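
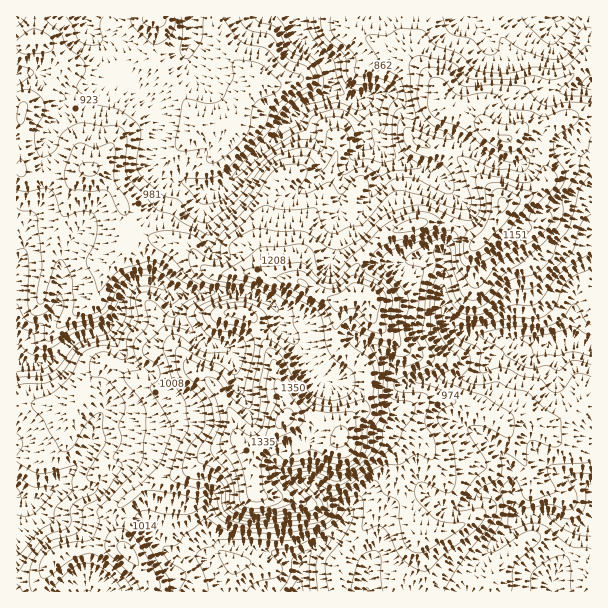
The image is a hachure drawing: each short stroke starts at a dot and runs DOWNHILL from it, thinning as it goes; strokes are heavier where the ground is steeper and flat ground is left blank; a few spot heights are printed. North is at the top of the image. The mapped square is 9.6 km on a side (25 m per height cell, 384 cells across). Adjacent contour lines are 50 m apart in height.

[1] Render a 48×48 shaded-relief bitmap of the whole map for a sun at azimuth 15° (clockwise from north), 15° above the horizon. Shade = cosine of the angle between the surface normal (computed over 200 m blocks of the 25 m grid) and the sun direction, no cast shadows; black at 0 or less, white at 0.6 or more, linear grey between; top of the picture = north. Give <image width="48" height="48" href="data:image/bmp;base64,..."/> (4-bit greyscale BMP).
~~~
<image width="48" height="48" href="data:image/bmp;base64,Qk32BAAAAAAAAHYAAAAoAAAAMAAAADAAAAABAAQAAAAAAIAEAAATCwAAEwsAABAAAAAAAAAAAAAAABEREQAiIiIAMzMzAERERABVVVUAZmZmAHd3dwCIiIgAmZmZAKqqqgC7u7sAzMzMAN3d3QDu7u4A////AEUzVVMAOad4dERERERWZVZUVlZnd3ZVZmVCNDEAWrmJZERFZURWZVZEVVZ4d2VFZ4h1IhACnLmHVnd4Y1d2VVUyRVV5hlRFaIqqhTJJy3ZlVnZTICeHVEMiMzRXl1VXmnnNyXecuFVFQgAAAABnVENFVEM1ipiavImql2eahUQzEAAAAAAXZERomYZEary4eZmHZ3dmVEMyAAAAAAA1VUVomZqXd1ZCNod4iamFQzIgAAAAJZlANUVodViqhAATZzNHeImYZCEAABR6zcYABERmRFVnYyRYlhIjVlaJhlIAACWLhQAAADRVNXZEQ1eHUjQzR3ZniHVCACV2AAAAACRERndnY2dTIWZURodmZ3d1ITZRAAAAESREaIiIU2UzRVVVVWZmZneIZGlwFERFd1VWiZmGNGRGd0VVVUVmZlZ3dpuCE1aJhmZXmYdTRlV3ZlVVVUZmZURVRrp2Z5vMhWdnh2VGiHiIZmZ2ZVVVQ0VCGNhWrO/tqaupdmeJmZmpd5qodlQzNFQQPMZFvuy6qazMurzLqqqpiN7bh1Q1Z1EDrZZXzah2aIhomavLq8upicy6l1V4ZDJc7IZp24ZDWoMRNGebvMy6rFQ2mZq2Mzbf2nZs2WUkm2AkaJqZu6u7zSEBe+6lZ2rrZTN+yGRIlQF6vN2pmYeIqBExBIqImK2jAAGMlmRGIAeqrKdERCETQRA0AAF3Z8tREASadUMhAGmHmjAAAAASMSEmQQBEScqJqr3HMgAhFHh3lwAAERJERERVVVQ1nbiJvNtQAAWXabuYdAABIiNVRUZlVWUUmUEAAhAAAo7rz/2oUxEzISNERUZlRVUQEAAARCJXm+7M3+uYUxAzIiMyNEVlVWYxAAJJyYmrvMqbuYZndCACIjRDIzVVZ3ZVQ0WMt4maq7qquDESMhIREiNERUVVVmVmZnnNqaqqu7uquVIAAAaEIjM1Z1VlVmVmeaztq7qqqqmZmph1RGqmNFVVZkVVREVnirvLq7qZmpiIeqzd3MuGRFZ3ZTNEQzVoqruqq7qYiqiIearO7bdFiHVWZiNEMiWKu6qHeaqXd5qZibq8ynQ57sdEVkVVQ0aKuXZTJIqph4uau7zLpkN9/rmHVYiHZ4eJh1REM0nMzKqa3cuVMje7h3iqdZiHeamHdmVFZDSu7tqIzJYQJYlyAkeZdneHiqqYdmZVZkNb7seJqHMWmHUQNVd1VmZ4mqqph2ZmZmVGvJi8qHSLcyImqod0RWZoiaq5h2Z4d3dkWa3eyne2EjV6u7qpiJiHiZmYdmaIh3ZTFJ3+qXhyNXmqmrvN3MuGeId3ZmeId3ZEICm2EjQ0aKzMu6qrzal2Znd2ZWeHd2Z4hVhgAAE1i83v7supeEVWZ3dmZniHdniazNoxMiJHvdzd3MzLhCI2mph3ZniHZ5q73+UBRFZ5zcupiazLp1Rpq5d2VVeHaKu83XAARXeJq7qXeKqpmZm7qnZlMkeGebvNySAUaIiJmaqGeZmZiavLqXZkEUeGiqzdthJGiZiZiZp2iZiamg=="/>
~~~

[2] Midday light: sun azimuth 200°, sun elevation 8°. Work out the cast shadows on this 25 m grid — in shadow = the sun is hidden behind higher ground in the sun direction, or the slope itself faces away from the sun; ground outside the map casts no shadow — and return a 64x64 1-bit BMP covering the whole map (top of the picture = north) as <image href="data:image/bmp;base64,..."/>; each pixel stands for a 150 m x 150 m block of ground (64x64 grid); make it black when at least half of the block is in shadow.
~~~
<image width="64" height="64" href="data:image/bmp;base64,Qk0+AgAAAAAAAD4AAAAoAAAAQAAAAEAAAAABAAEAAAAAAAACAAATCwAAEwsAAAIAAAAAAAAA////AAAAAAAAAAAAAAAAAAABgAAAAAAAAAP4AAAAAAAAA/gMAAAAADgHwHAgAAAAPw+AAAAAAgcfH4AAAAAB/x8fAAAAA4H/Dg4AAAAD4fnGgAAAIAP8IIfgAAPgAD4AA/AAD+AAHgYAAAAPwAAADgAAAB8AAAAAAAAACAAAAAAAAAAAAAAIAAAAAAADAAAAAAAIYAcDgAAAAADgDwOAAAAAAOD8AwAAAAAA4//AADAAAAHj//w28PAAAcP////w+AADx/7///D8Dg/H/ef/+/wYH8fxwD//f/A/z+fH//8H8D+Pzx///wHyfx/EP///APj4D8B/4AAAMPAfgH+AAAAQ//8AZ4AAAAP/+AD3AAAAB//wf/MAAAAHgID/8AAAAAAAH//wAAAAAAf///wAAAAAD///+gAAAAAOH//wAAAAAD///8AAAAAA////wDAAAAH/////8AAAAf/////wEAAD/+f//+AAAA//4///x4AAD//g///PwAAPg/z//5/YAA8A////v9gBxgB///9/3AHAAD//4eDMAeAAH+/PgEAA+AAP394HAAH4AAf/nA/gAPgAA/+4D/8geAAB/6BP/+AAAAH/gP//4AAAAHkB//9gAAAP8AP//wAAAB/wB///AwAAf/AH//8HgAD/wAf//x+AAP/AB//+/4AB/4AD////AGH/gQH//w=="/>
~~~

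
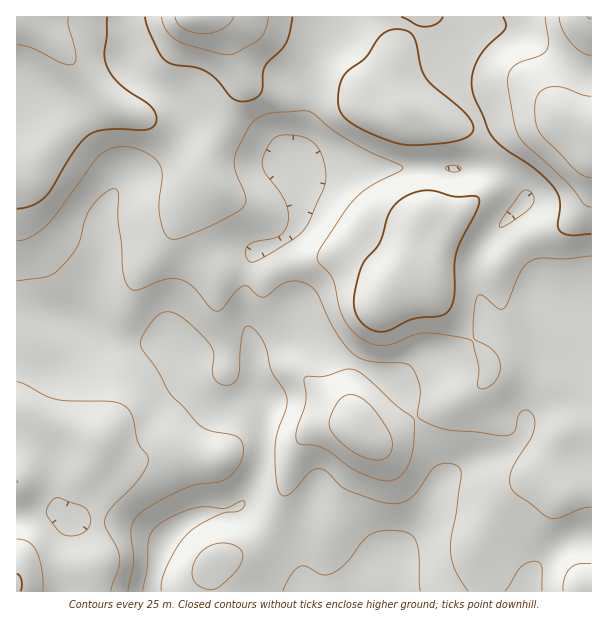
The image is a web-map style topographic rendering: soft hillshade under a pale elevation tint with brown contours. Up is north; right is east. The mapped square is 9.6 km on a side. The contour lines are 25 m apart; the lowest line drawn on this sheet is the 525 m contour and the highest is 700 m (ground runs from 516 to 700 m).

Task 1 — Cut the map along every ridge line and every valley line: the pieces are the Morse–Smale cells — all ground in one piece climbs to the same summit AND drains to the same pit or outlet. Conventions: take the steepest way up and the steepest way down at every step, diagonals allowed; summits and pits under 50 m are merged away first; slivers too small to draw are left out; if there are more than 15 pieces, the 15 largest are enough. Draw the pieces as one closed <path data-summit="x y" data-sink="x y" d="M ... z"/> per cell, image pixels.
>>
<path data-summit="591 17" data-sink="164 542" d="M591 16l-253 1-4 18-15 21-13 25 0 36-5 23-7 19 7 32 0 22-5 14-12 13-15 7-12 5-29 1-16 7-22 22-10 17-8 18 0 24 14 15 8 27 16 20 13 7-4 0-9 13-11 33 0 21 5 23 0 12-25 14-15 14-4 9-8 30 0 13 440-1z"/><path data-summit="197 17" data-sink="164 542" d="M338 16l-211 1 3 40 3 9 13 13 27 15 9 10 6 12 0 12-8 16-12 13-18 12-27 12-19 28-2 9 0 34-10 33-4 35 3 7 14 13 15 4 23 0 12-2 13 0 6 2-4-8 0-13 5-15 15-26 16-17 22-12 29-1 19-8 14-9 6-8 5-14 0-22-7-32 7-19 5-23 0-36 4-10 27-42z"/><path data-summit="17 584" data-sink="164 542" d="M35 312l-19 0 0 279 134 1 10-43 4-9 15-14 25-14 0-12-5-23 0-21 11-33 6-9 7-4-13-7-11-13-9-18-4-16-12-12-6-2-13 0-12 2-30-1-8-3-22-18z"/><path data-summit="17 17" data-sink="164 542" d="M126 16l-110 1 1 295 30 1 43 11-2-9 3-21 11-42 0-34 7-18 14-19 27-12 18-12 12-13 8-16 0-12-6-12-9-10-27-15-13-13-3-9 0-19z"/>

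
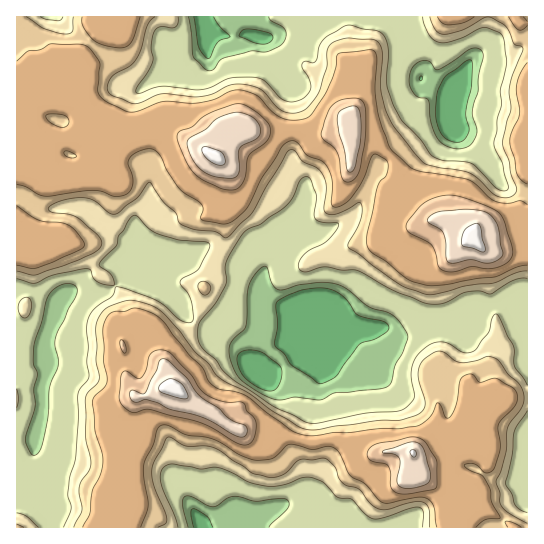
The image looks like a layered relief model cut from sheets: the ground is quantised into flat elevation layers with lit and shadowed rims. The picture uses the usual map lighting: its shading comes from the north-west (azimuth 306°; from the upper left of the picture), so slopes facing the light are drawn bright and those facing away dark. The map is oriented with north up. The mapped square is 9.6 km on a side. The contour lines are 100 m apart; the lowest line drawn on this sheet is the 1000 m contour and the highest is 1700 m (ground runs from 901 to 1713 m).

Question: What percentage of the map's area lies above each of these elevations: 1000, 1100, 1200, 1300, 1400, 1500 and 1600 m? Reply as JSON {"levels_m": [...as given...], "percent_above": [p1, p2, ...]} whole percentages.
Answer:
{"levels_m": [1000, 1100, 1200, 1300, 1400, 1500, 1600], "percent_above": [96, 88, 63, 48, 35, 8, 4]}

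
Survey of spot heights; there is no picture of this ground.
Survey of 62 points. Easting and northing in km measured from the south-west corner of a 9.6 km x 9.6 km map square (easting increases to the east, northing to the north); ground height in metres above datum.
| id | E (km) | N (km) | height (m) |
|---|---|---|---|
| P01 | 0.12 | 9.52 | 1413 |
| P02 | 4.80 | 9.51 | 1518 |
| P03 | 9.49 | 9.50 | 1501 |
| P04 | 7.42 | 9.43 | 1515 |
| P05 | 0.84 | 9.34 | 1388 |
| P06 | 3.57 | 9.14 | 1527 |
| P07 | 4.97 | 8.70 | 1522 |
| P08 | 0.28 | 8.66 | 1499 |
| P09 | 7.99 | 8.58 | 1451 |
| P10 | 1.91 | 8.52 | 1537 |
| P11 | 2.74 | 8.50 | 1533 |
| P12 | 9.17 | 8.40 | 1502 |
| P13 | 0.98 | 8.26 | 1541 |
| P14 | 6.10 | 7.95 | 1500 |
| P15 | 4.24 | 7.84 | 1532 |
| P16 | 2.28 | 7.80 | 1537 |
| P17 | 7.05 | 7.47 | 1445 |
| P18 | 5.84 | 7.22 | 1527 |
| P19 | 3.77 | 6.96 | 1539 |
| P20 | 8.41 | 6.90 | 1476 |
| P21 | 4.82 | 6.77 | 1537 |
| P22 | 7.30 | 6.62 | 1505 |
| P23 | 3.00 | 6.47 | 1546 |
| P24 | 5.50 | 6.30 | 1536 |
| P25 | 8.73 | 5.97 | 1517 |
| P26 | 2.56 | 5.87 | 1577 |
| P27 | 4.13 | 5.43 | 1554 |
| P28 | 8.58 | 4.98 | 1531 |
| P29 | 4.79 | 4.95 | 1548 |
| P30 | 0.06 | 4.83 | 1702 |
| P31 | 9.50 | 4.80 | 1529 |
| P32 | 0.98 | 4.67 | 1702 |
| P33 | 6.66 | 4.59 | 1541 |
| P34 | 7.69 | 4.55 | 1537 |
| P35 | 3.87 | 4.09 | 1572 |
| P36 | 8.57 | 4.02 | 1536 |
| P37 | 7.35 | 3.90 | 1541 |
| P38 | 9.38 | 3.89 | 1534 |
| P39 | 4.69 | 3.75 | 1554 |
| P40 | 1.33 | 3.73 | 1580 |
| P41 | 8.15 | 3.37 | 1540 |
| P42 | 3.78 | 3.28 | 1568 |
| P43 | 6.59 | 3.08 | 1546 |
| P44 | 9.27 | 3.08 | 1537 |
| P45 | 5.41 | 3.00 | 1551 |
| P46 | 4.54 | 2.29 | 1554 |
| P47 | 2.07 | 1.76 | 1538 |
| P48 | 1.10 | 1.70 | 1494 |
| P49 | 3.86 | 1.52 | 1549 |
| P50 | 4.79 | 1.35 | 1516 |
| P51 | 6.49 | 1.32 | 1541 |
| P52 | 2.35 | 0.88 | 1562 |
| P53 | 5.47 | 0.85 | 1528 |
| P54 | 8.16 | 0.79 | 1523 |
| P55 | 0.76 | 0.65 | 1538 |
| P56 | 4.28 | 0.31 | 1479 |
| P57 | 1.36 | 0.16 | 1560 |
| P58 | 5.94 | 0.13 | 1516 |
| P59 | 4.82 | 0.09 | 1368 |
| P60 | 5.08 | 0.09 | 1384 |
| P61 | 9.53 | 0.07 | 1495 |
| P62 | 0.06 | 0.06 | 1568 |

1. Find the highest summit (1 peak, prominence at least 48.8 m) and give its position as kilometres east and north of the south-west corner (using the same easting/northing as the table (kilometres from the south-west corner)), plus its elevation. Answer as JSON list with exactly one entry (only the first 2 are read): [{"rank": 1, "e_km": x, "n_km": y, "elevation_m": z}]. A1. [{"rank": 1, "e_km": 0.81, "n_km": 4.89, "elevation_m": 1709}]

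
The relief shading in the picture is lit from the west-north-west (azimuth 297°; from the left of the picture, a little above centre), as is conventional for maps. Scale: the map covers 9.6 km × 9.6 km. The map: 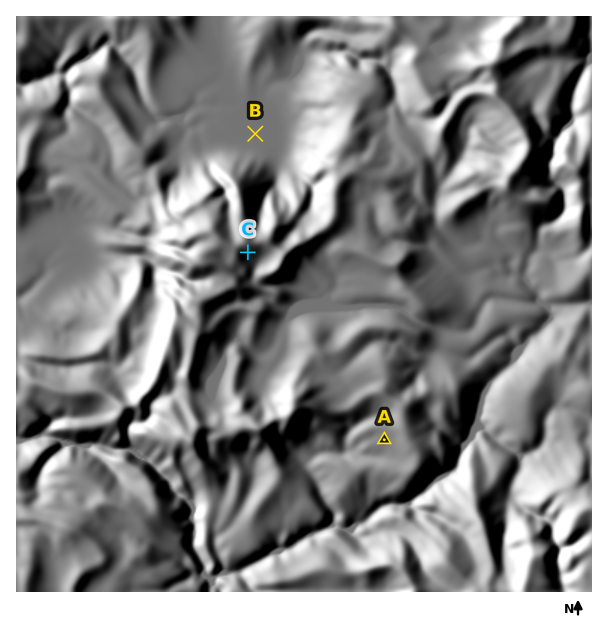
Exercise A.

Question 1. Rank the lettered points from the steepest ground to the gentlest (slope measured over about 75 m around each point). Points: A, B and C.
C A B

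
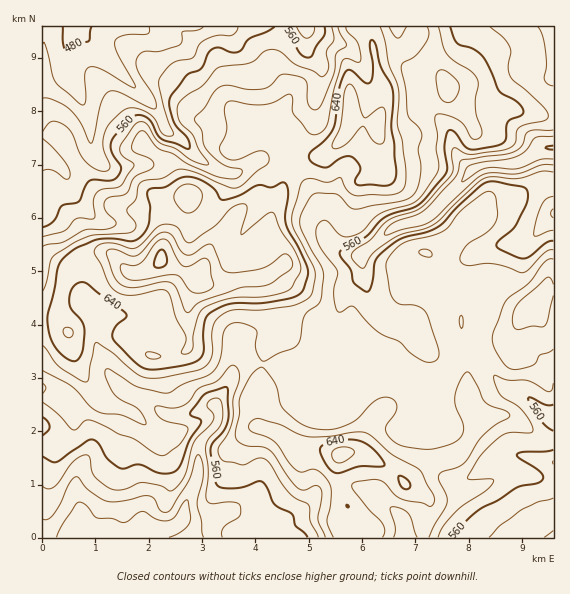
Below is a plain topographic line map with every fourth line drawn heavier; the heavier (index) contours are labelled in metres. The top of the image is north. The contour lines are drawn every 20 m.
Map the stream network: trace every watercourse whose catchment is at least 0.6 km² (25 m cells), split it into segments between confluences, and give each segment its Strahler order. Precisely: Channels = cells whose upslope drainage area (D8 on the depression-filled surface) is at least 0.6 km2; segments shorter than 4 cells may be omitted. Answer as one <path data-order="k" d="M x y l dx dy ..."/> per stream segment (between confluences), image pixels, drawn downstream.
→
<path data-order="1" d="M127 537l8 0"/><path data-order="1" d="M491 537l38 0"/><path data-order="3" d="M143 531l-7 6-1 0"/><path data-order="3" d="M181 521l-8 7-4 0-1 1-24 0-1 2"/><path data-order="1" d="M293 516l-2 1-43 0-1-1-11-1-1-2-14 0"/><path data-order="1" d="M140 513l1 8 2 2 0 8"/><path data-order="2" d="M221 513l-6 3-6 4-26 0-2 1"/><path data-order="1" d="M381 501l8 6 14 13 0 3 1 1 0 13 1 0"/><path data-order="1" d="M259 488l0 1-15 15-5 3-3 0-4 2-7 2-4 2"/><path data-order="1" d="M473 475l6-6 1 0 8-6 13-7 6 0 1-1 12 0 1 1 10 1 6 3 6 0 1 1 9 0 0 2"/><path data-order="1" d="M89 452l0 1-6 8-6 14 0 26 2 2 0 17-4 7 0 10-2 0"/><path data-order="1" d="M419 421l4-4 1 0 1-2"/><path data-order="1" d="M428 417l0-1-3-1"/><path data-order="2" d="M425 415l0-18-1-1 0-13 1-2 0-37"/><path data-order="3" d="M217 412l2 3 0 5-3 5-15 15-2 7 0 25-2 1 0 4-1 2-1 6-8 15 0 3-2 1 0 5-1 2 0 5-3 5"/><path data-order="1" d="M327 401l0-68 2-6 4-4 6-10 1-10 1-2 0-4 2-2 20-20 0-7"/><path data-order="2" d="M233 368l0 5-2 7-14 20 0 12"/><path data-order="1" d="M553 363l0 53"/><path data-order="2" d="M425 344l-1-3-16-16-12-1-5-3"/><path data-order="1" d="M233 340l0 28"/><path data-order="1" d="M253 332l-12 5-6 7 0 23-2 1"/><path data-order="2" d="M391 321l-7-4-11-10-5-12-1-10-2-1 0-5-1-2 0-8-1-1"/><path data-order="1" d="M403 321l-12 0"/><path data-order="1" d="M480 320l0 23 1 1 2 8 2 4 0 3 8 16 15 14 11 3 5 3 4 2 17 18 3 1 5 0"/><path data-order="2" d="M96 319l0 25 7 12 0 3 5 13 17 19 7 4 3 0 13 6 11 10 8 4 24 0 16-8 5 0 5 5"/><path data-order="1" d="M147 313l-3 0-1 2-44 0-3 4"/><path data-order="2" d="M363 268l0-13 1-2"/><path data-order="3" d="M364 253l23-21 8-5 2 0 4-3 4 0 2-1 10-2 12-6 36-36 3-4 4-2 11-8"/><path data-order="1" d="M483 249l14-2 2-2 22 0 6-2 14-15"/><path data-order="1" d="M527 244l14-15 0-1"/><path data-order="1" d="M236 243l3-3 1-4 3-3 1-4 3-2 1-4 3-3 1-4 3-3 1-4 3-2 8-15 0-23-7-6-7 0"/><path data-order="2" d="M327 237l0 2 13 13 3 1 21 0"/><path data-order="2" d="M541 228l12-12 0-3"/><path data-order="1" d="M196 227l8-7 1 0 8-8 3-5 12-15 0-17-3-3"/><path data-order="1" d="M120 225l-1-1-12 0-10-4-25-25-3-7 0-5-1-2 0-2-5-10-10-9-5-3-5 0 0-1"/><path data-order="1" d="M43 217l0-8"/><path data-order="1" d="M323 217l0 11 4 9"/><path data-order="1" d="M341 176l-2 5-2 14-10 17 0 25"/><path data-order="2" d="M225 172l-9-3-3-2-4-2-12-8-18-20-8-4-7-6-5-14-11-12 0-1-71-71-1-2-4 0"/><path data-order="1" d="M121 167l-14 0-11-11"/><path data-order="3" d="M483 165l4 0 1-1 25 0 2-1 4 0 8-4 12-10 2 0 2-1 10 0 0-1"/><path data-order="2" d="M253 163l-13 9-3 0-1 1-8 0-3-1"/><path data-order="2" d="M96 156l-4-7 0-5-1-1 0-16-2-2-1-10-3-4-2-10-7-13-3-3-6-14 0-26 1-1 1-7 4-5 0-4-1-1"/><path data-order="1" d="M316 97l0-4 3-5 0-4 2-7 0-10-13-14 0-21-3-5"/><path data-order="1" d="M420 84l7 17 5 8 13 14 3 4 3 6 2 15 6 9 10 11 3-1 4 0 1-2 6 0"/><path data-order="1" d="M535 75l17 0 1-2 0-46"/><path data-order="1" d="M360 63l-7-8 0-2-8-8-9-2-15-10-6 0-8-6-2 0"/><path data-order="1" d="M235 44l-2-1 0-4-2-7-7-5-32 0"/><path data-order="1" d="M172 40l-11 0-1-1-3 0-13-12-11 0"/><path data-order="1" d="M467 27l86 0"/>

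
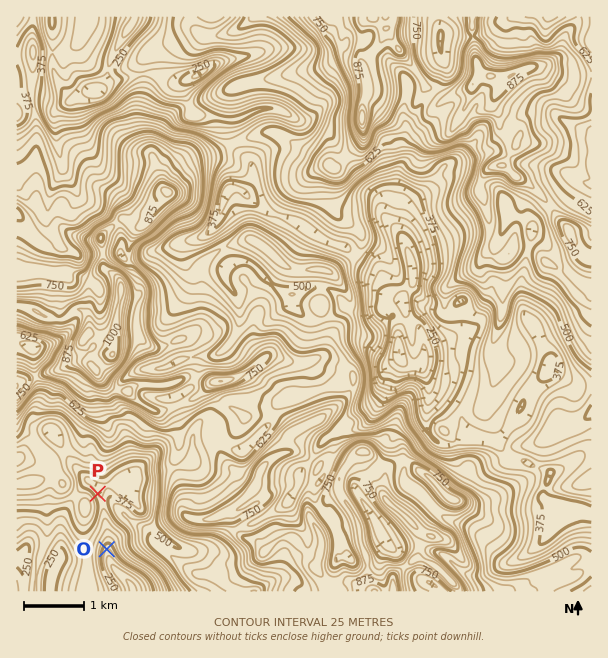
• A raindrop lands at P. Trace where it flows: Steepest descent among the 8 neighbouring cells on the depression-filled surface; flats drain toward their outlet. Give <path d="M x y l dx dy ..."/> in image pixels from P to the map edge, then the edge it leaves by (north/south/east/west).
<path d="M98 494l1 4 3 3 0 5 2 1 0 11 1 1 0 6 2 2 0 25 1 2 0 4 6 11 17 15 1 6 2 1"/>
exit: south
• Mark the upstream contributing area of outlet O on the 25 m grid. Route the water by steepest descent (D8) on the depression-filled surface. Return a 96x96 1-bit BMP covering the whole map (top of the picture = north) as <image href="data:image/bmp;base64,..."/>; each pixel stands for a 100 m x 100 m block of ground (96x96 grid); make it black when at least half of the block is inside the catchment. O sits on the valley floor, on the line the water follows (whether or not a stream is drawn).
<image width="96" height="96" href="data:image/bmp;base64,Qk2+BAAAAAAAAD4AAAAoAAAAYAAAAGAAAAABAAEAAAAAAIAEAAATCwAAEwsAAAIAAAAAAAAA////AAAAAAAAAAAAAAAAAAAAAAAAAAAAAAAAAAAAAAAAAAAAAAAAAAAAAAAAAAAH/AAAAAAAAAAAAAAP/gAAAAAAAAAAAAA//wAAAAAAAAAAAAB//4AAAAAAAAAAAAD//4AAAAAAAAAAAgH//wAAAAAAAAAABgP/+AAAAAAAAAAADgf/+AAAAAAAAAAAHw//8AAAAAAAAAAAH7//8AAAAAAAAAAAH///4AAAAAAAAAAAH///8AAAAAAAAAAAH////AAAAAAAAAAAf////gAAAAAAAAAA/////wAAAAAAAAAB/////wAAAAAAAAAD/////wAAAAAAAAAD/////4AAAAAAAAAD/////8AAAAAAAAAH/////+AAAAAAAAAP//////gAAAAAAAAf//////gAAAAAAAAf//////gAAAAAAAA///////wAAAAAAAD///////gAAAAAAAD///////AAAAAAAAD//////OAAAAAAAAD/////8AAAAAAAAAD/////wAAAAAAAAAD/////gAAAAAAAAAD/////gAAAAAAAAAD//g//gAAAAAAAAAA//AAMAAAAAAAAAAAH/AAAAAAAAAAAAAAA+AAAAAAAAAAAAAAAAAAAAAAAAAAAAAAAAAAAAAAAAAAAAAAAAAAAAAAAAAAAAAAAAAAAAAAAAAAAAAAAAAAAAAAAAAAAAAAAAAAAAAAAAAAAAAAAAAAAAAAAAAAAAAAAAAAAAAAAAAAAAAAAAAAAAAAAAAAAAAAAAAAAAAAAAAAAAAAAAAAAAAAAAAAAAAAAAAAAAAAAAAAAAAAAAAAAAAAAAAAAAAAAAAAAAAAAAAAAAAAAAAAAAAAAAAAAAAAAAAAAAAAAAAAAAAAAAAAAAAAAAAAAAAAAAAAAAAAAAAAAAAAAAAAAAAAAAAAAAAAAAAAAAAAAAAAAAAAAAAAAAAAAAAAAAAAAAAAAAAAAAAAAAAAAAAAAAAAAAAAAAAAAAAAAAAAAAAAAAAAAAAAAAAAAAAAAAAAAAAAAAAAAAAAAAAAAAAAAAAAAAAAAAAAAAAAAAAAAAAAAAAAAAAAAAAAAAAAAAAAAAAAAAAAAAAAAAAAAAAAAAAAAAAAAAAAAAAAAAAAAAAAAAAAAAAAAAAAAAAAAAAAAAAAAAAAAAAAAAAAAAAAAAAAAAAAAAAAAAAAAAAAAAAAAAAAAAAAAAAAAAAAAAAAAAAAAAAAAAAAAAAAAAAAAAAAAAAAAAAAAAAAAAAAAAAAAAAAAAAAAAAAAAAAAAAAAAAAAAAAAAAAAAAAAAAAAAAAAAAAAAAAAAAAAAAAAAAAAAAAAAAAAAAAAAAAAAAAAAAAAAAAAAAAAAAAAAAAAAAAAAAAAAAAAAAAAAAAAAAAAAAAAAAAAAAAAAAAAAAAAAAAAAAAAAAAAAAAAAAAAAAAAAAAAAAAAAAAAAAAAAAAAAAAAAAAAAAAAAAAAAAAAAAAAAAAAAAAAAAAAAAAAAAAAAAAAAAAAAAAAAAAAAAAAAAAAAAAAAAAAAAAAAAAAAAAAAAAAAAAAAAA="/>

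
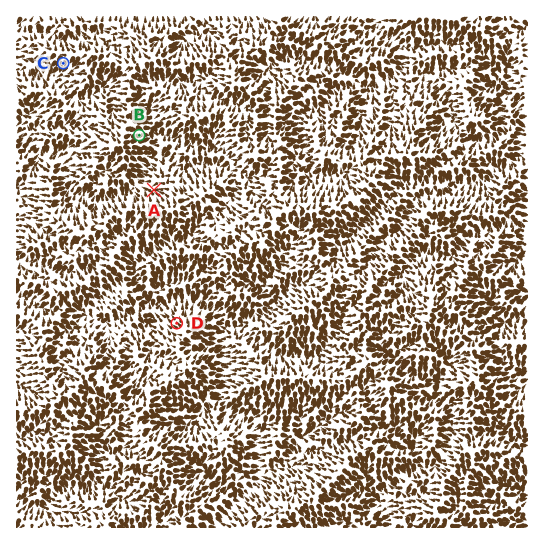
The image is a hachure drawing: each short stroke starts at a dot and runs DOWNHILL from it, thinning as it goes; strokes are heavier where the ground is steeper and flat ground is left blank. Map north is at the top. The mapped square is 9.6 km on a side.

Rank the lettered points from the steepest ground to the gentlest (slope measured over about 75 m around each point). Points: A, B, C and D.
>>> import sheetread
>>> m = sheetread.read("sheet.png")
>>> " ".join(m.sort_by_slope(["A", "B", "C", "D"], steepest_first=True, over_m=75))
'B A C D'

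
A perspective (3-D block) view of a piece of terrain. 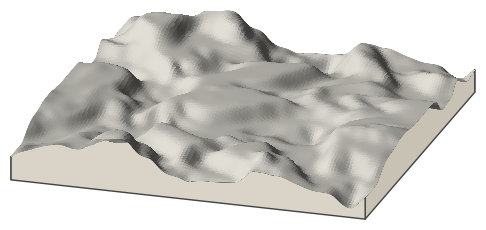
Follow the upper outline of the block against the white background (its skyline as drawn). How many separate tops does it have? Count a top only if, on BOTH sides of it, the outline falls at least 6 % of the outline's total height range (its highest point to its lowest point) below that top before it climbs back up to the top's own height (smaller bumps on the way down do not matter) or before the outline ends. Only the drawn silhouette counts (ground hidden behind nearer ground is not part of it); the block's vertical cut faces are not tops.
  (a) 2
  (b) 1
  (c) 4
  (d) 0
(a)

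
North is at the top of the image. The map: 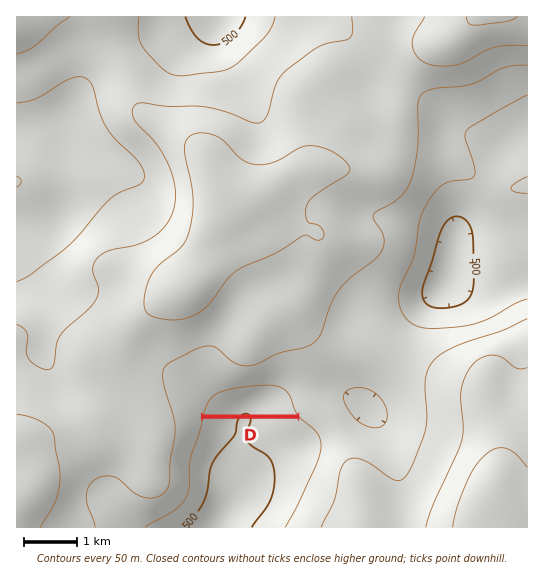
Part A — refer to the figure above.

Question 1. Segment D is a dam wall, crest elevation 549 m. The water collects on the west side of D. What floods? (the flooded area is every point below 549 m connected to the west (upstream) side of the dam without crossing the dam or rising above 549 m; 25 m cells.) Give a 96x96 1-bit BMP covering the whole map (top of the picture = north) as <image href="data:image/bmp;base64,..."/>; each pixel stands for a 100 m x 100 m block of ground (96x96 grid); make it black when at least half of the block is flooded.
<image width="96" height="96" href="data:image/bmp;base64,Qk2+BAAAAAAAAD4AAAAoAAAAYAAAAGAAAAABAAEAAAAAAIAEAAATCwAAEwsAAAIAAAAAAAAA////AAAAAAAAAAAAAAAAAAAAAAAAAAAAAAAAAAAAAAAAAAAAAAAAAAAAAAAAAAAAAAAAAAAAAAAAAAAAAAAAAAAAAAAAAAAAAAAAAAAAAAAAAAAAAAAAAAAAAAAAAAAAAAAAAAAAAAAAAAAAAAAAAAAAAAAAAAAAAAAAAAAAAAAAAAAAAAAAAAAAAAAAAAAAAAAAAAAAAAAAAAAAAAAAAAAAAAAAAAAAAAAAAAAAAAAAAAAAAAAAAAAAAAAAAAAAAAAAAAAAAAAAAAAAAAAAAAAAAAAAAAAAAAAAAAAAAAAAAAAAAAAAAAAAAAAAAAAAAAAAAAAAAAAAAAAAAAAAAAAAAAAAAAAAH//wAAAAAAAAAAAAD//wAAAAAAAAAAAAD//wAAAAAAAAAAAAB//gAAAAAAAAAAAAAf/gAAAAAAAAAAAAAB+AAAAAAAAAAAAAAAAAAAAAAAAAAAAAAAAAAAAAAAAAAAAAAAAAAAAAAAAAAAAAAAAAAAAAAAAAAAAAAAAAAAAAAAAAAAAAAAAAAAAAAAAAAAAAAAAAAAAAAAAAAAAAAAAAAAAAAAAAAAAAAAAAAAAAAAAAAAAAAAAAAAAAAAAAAAAAAAAAAAAAAAAAAAAAAAAAAAAAAAAAAAAAAAAAAAAAAAAAAAAAAAAAAAAAAAAAAAAAAAAAAAAAAAAAAAAAAAAAAAAAAAAAAAAAAAAAAAAAAAAAAAAAAAAAAAAAAAAAAAAAAAAAAAAAAAAAAAAAAAAAAAAAAAAAAAAAAAAAAAAAAAAAAAAAAAAAAAAAAAAAAAAAAAAAAAAAAAAAAAAAAAAAAAAAAAAAAAAAAAAAAAAAAAAAAAAAAAAAAAAAAAAAAAAAAAAAAAAAAAAAAAAAAAAAAAAAAAAAAAAAAAAAAAAAAAAAAAAAAAAAAAAAAAAAAAAAAAAAAAAAAAAAAAAAAAAAAAAAAAAAAAAAAAAAAAAAAAAAAAAAAAAAAAAAAAAAAAAAAAAAAAAAAAAAAAAAAAAAAAAAAAAAAAAAAAAAAAAAAAAAAAAAAAAAAAAAAAAAAAAAAAAAAAAAAAAAAAAAAAAAAAAAAAAAAAAAAAAAAAAAAAAAAAAAAAAAAAAAAAAAAAAAAAAAAAAAAAAAAAAAAAAAAAAAAAAAAAAAAAAAAAAAAAAAAAAAAAAAAAAAAAAAAAAAAAAAAAAAAAAAAAAAAAAAAAAAAAAAAAAAAAAAAAAAAAAAAAAAAAAAAAAAAAAAAAAAAAAAAAAAAAAAAAAAAAAAAAAAAAAAAAAAAAAAAAAAAAAAAAAAAAAAAAAAAAAAAAAAAAAAAAAAAAAAAAAAAAAAAAAAAAAAAAAAAAAAAAAAAAAAAAAAAAAAAAAAAAAAAAAAAAAAAAAAAAAAAAAAAAAAAAAAAAAAAAAAAAAAAAAAAAAAAAAAAAAAAAAAAAAAAAAAAAAAAAAAAAAAAAAAAAAAAAAAAAAAAAAAAAAAAAAAAAAAAAAAAAAAAAAAAAAAAAAAAAAAAAAAAAAAAAAAAAAAAAAAAAAAAAAAAAAAAAAAAAA="/>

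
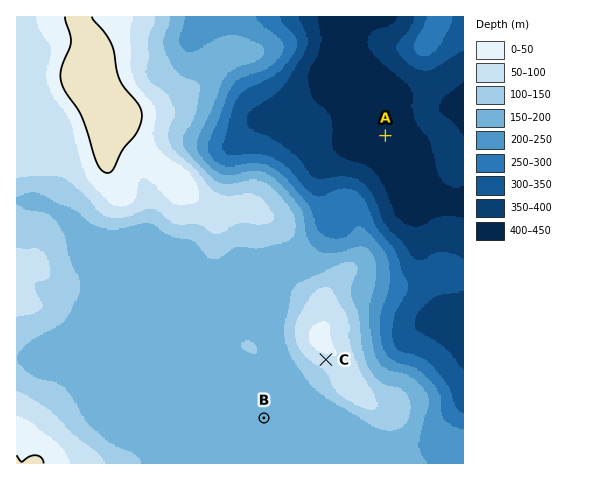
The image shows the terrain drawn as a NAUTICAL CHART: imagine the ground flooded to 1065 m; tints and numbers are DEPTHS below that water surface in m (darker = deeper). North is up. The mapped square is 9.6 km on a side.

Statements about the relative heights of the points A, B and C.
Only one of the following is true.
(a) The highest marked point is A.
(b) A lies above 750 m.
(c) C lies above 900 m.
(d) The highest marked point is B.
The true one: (c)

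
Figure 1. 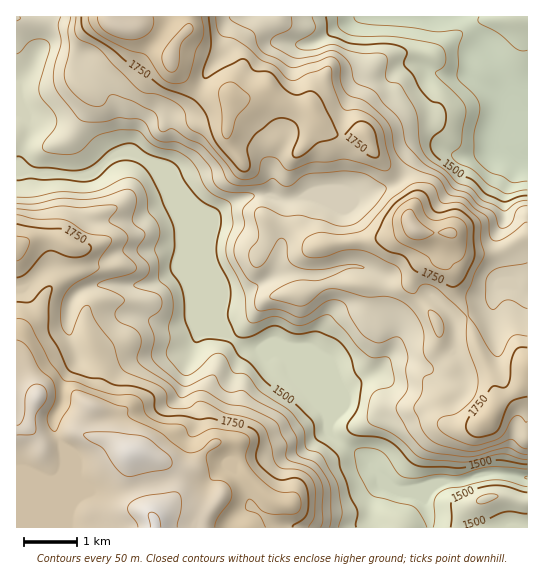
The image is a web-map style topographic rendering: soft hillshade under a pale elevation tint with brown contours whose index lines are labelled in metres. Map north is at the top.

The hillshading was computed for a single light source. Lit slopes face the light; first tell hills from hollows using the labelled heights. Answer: NW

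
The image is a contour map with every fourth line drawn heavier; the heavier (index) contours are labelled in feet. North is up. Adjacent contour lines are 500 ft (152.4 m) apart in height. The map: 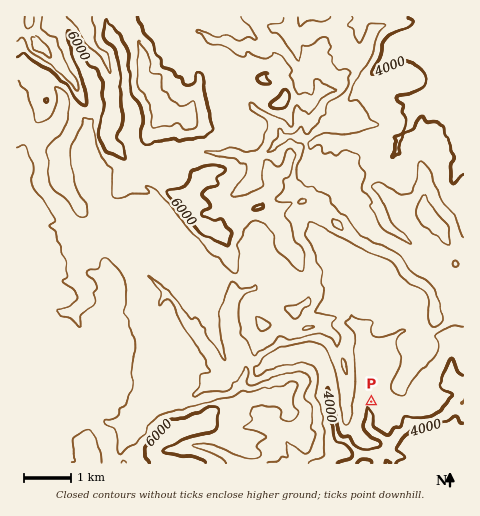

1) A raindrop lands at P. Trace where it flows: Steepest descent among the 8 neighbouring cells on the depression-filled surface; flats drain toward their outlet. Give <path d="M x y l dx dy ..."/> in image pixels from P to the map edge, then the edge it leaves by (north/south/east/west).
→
<path d="M371 402l-3 1 0 6 1 1 0 14-1 1 0 3 9 7 4 2 5 5 6-1 3-3 15-14 24-4 6-3 5-1 7-7 4-4 5-1 2-2"/>
exit: east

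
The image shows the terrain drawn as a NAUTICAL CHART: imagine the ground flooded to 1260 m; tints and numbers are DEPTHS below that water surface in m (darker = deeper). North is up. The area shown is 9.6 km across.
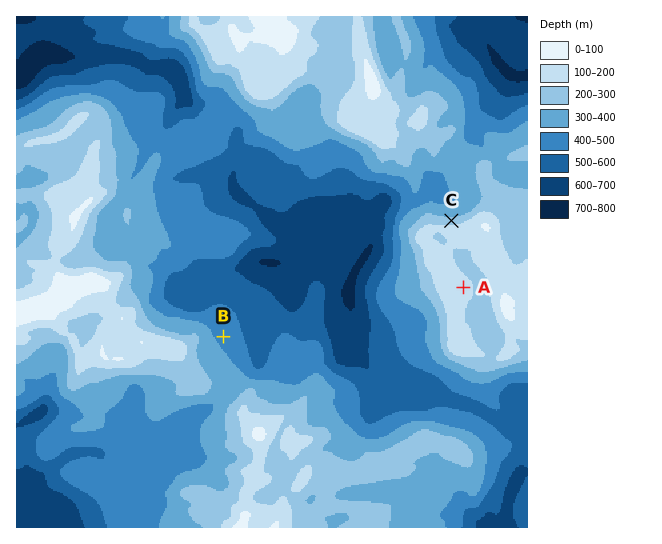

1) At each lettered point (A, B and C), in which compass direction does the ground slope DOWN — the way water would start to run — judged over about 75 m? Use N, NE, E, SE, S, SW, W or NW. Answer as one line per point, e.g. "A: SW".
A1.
A: NE
B: NE
C: N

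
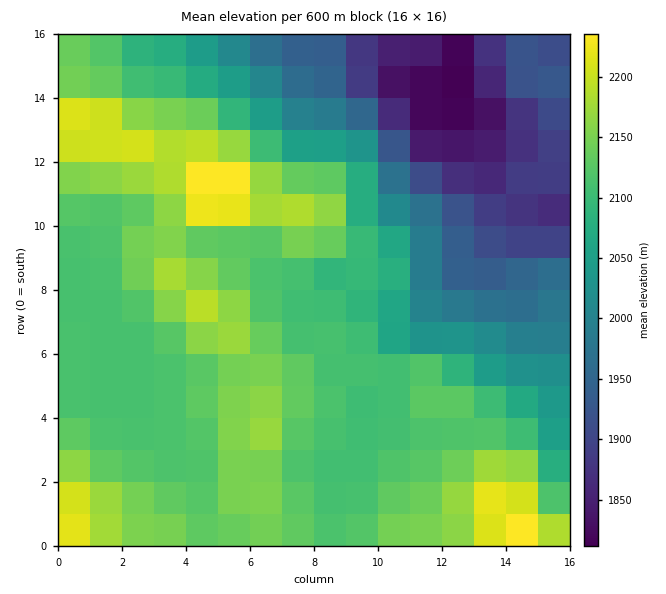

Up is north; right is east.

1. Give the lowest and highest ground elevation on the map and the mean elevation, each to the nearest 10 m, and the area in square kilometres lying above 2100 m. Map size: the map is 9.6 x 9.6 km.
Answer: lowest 1810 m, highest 2270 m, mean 2070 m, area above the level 57.2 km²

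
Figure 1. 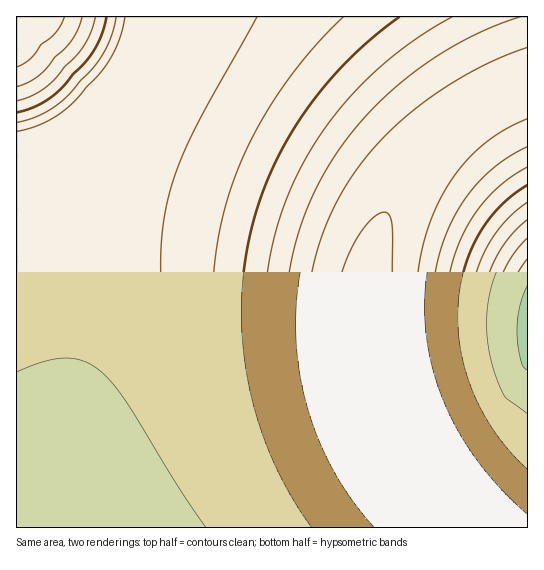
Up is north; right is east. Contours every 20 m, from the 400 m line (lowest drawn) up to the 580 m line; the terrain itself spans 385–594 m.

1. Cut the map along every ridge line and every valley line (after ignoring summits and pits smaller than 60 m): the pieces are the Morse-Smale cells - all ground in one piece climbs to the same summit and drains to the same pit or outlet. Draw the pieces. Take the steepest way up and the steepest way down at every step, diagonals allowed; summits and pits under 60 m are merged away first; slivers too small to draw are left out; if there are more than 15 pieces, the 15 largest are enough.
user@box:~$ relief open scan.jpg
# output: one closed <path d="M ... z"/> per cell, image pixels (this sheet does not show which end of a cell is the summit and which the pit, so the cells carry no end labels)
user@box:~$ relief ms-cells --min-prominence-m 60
<path d="M527 16l-391 1-3 16-10 26-16 23-18 19-14 14-18 13-18 8-23 6 1 386 438-1-3-10-29-34-20-29-23-48-11-39-4-28 2-60 6-32 12-33 18-32 18-25 42-40 32-20 33-14z"/><path d="M527 84l-32 13-32 20-42 40-18 25-18 32-12 33-6 32-2 60 4 28 11 39 23 48 20 29 29 34 3 11 73-1z"/><path d="M135 16l-119 1 1 124 14-2 26-11 18-13 14-14 18-19 16-23 10-26z"/>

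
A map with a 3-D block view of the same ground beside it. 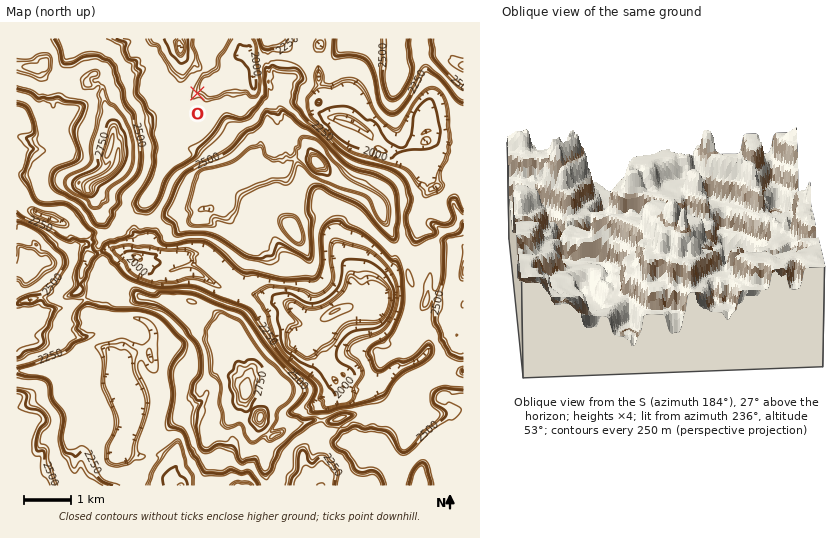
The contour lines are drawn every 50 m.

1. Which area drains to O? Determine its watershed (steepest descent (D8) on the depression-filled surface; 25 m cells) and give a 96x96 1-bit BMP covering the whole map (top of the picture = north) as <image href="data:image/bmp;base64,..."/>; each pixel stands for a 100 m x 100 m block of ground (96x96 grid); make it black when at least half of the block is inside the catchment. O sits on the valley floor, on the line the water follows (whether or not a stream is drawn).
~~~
<image width="96" height="96" href="data:image/bmp;base64,Qk2+BAAAAAAAAD4AAAAoAAAAYAAAAGAAAAABAAEAAAAAAIAEAAATCwAAEwsAAAIAAAAAAAAA////AAAAAAAAAAAAAAAAAAAAAAAAAAAAAAAAAAAAAAAAAAAAAAAAAAAAAAAAAAAAAAAAAAAAAAAAAAAAAAAAAAAAAAAAAAAAAAAAAAAAAAAAAAAAAAAAAAAAAAAAAAAAAAAAAAAAAAAAAAAAAAAAAAAAAAAAAAAAAAAAAAAAAAAAAAAAAAAAAAAAAAAAAAAAAAAAAAAAAAAAAAAAAAAAAAAAAAAAAAAAAAAAAAAAAAAAAAAAAAAAAAAAAAAAAAAAAAAAAAAAAAAAAAAAAAAAAAAAAAAAAAAAAAAAAAAAAAAAAAAAAAAAAAAAAAAAAAAAAAAAAAAAAAAAAAAAAAAAAAAAAAAAAAAAAAAAAAAAAAAAAAAAAAAAAAAAAAAAAAAAAAAAAAAAAAAAAAAAAAAAAAAAAAAAAAAAAAAAAAAAAAAAAAAAAAAAAAAAAAAAAAAAAAAAAAAAAAAAAAAAAAAAAAAAAAAAAAAAAAAAAAAAAAAAAAAAAAAAAAAAAAAAAAAAAAAAAAAAAAAAAAAAAAAAAAAAAAAAAAAAAAAAAAAAAAAAAAAAAAAAAAAAAAAAAAAAAAAAAAAAAAAAAAAAAAAAAAAAAAAAAAAAAAAAAAAAAAAAAAAAAAAAAAAAAAAAAAAAAAAAAAAAAAAAAAAAAAAAAAAAAAAAAAAAAAAAAAAAAAAAAAAAAAAAAAAAAAAAAAAAAAAAAAAAAAAAAAAAAAAAAAAAAAAAAAAAAAAAAAAAAAAAAAAAAAAAAAAAAAAAAAAAAAAAAAAAAAAAAAAAAAAAAAAAAAAAAAAAAAAAAAAAAAAAAAAAAAAAAAAAAAAAAAAAAAAAAAAAAAAAAAAAAAAAAAAAAAAAAAAAAAAAAAAAAAAAAAAAAAAAAAAAAAAAAAAAAAAAAAAAAAAAAAAAAAAAAAAAAAAAAA/+AAAAAAAAAAAAAD//gAAAAAAAAAAAAD//+AAAAAAAAAAAAH///AAAAAAAAAAAAH///gAAAAAAAAAAAP///gAAAAAAAAAAAf///wAAAAAAAAAAAf///8AAAAAAAAAAAP///+AAAAAAAAAAAB///+AAAAAAAAAAAA///4AAAAAAAAAAAAf//4AAAAAAAAAAAAP//4AAAAAAAAAAAAP//4AAAAAAAAAAAAP//wAAAAAAAAAAAAf/+AAAAAAAAAAAAA//4AAAAAAAAAAAAAf/4AAAAAAAAAAAAAf/8AAAAAAAAAAAAAf/8AAAAAAAAAAAAAP/+AAAAAAAAAAAAAH//AAAAAAAAAAAAAAH/AAAAAAAAAAAAAAD/gAAAAAAAAAAAAAB/gAAAAAAAAAAAAAAfgAAAAAAAAAAAAAAAgAAAAAAAAAAAAAAAAAAAAAAAAAAAAAAAAAAAAAAAAAAAAAAAAAAAAAAAAAAAAAAAAAAAAAAAAAAAAAAAAAAAAAAAAAAAAAAAAAAAAAAAAAAAAAAAAAAAAAAAAAAAAAAAAAAAAAAAAAAAAAAAAAAAAAAAAAAAAAAAAAAAAAAAAAAAAAAAAAAAAAAAAAAAAAAAAAAAAAAAAA="/>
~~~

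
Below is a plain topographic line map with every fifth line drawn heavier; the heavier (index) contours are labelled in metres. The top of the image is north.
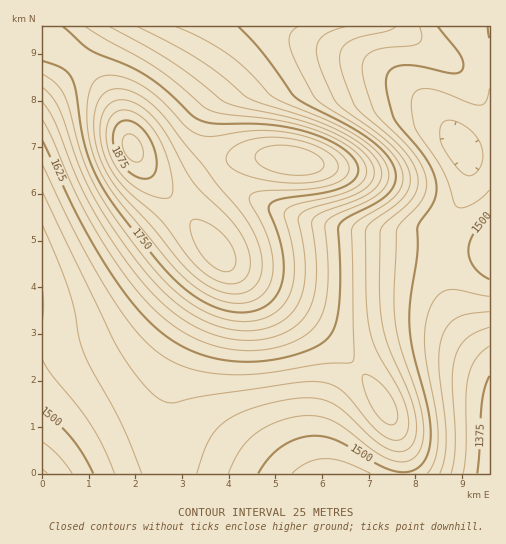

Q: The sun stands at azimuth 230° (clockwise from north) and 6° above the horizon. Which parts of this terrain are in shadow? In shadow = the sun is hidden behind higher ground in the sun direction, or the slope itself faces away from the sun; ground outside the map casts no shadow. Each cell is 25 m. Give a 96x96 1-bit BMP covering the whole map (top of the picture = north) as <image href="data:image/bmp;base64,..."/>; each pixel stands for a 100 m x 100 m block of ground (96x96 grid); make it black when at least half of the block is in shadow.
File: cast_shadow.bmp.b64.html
<image width="96" height="96" href="data:image/bmp;base64,Qk2+BAAAAAAAAD4AAAAoAAAAYAAAAGAAAAABAAEAAAAAAIAEAAATCwAAEwsAAAIAAAAAAAAA////AAAAAAAAAAAAAAAAAAAAAAAAAAAAAAAAAAAAAAAAAAAAAAAAAAAAAAAAAAAAAAAAAAAAAAAAAAAAAAAAAAAAAAAAAAAAAAAAAAAAAAAAAAAAAAAAAAAACAAAAAAAAAAAAAAAPgAAAAAAAAAAAAAAfwAAAAAAAAAAAAAA/wAAAAAAAAAAAAAB/4AAAAAAAAAAAAAD/4AAAAAAAAAAAAAD/8AAAAAAAAAAAAAH/8AAAAAAAAAAAAAP/+AAAAAAAAAAAAAP/+AAAAAAAAAAAAAP/+AAAAAAAAAAAAAf/+AAAAAAAAAAAAAf/+AAAAAAAAAAAAAf//AAAAAAAAAAAAA//+AAAAAAAAAAAAA//+AAAAAAAAAAAAA//+AAAAAAAAAAAAA//8AAAAAAAAAAAAA//8AAAAAAAAAAAAAf/wAAAAAAAAAAAAAH/AAAAAAAAAAAAAAAQAAAAAAAAAAAAAAAAAAAAAAAAAAAAAAAAAAAAAAAAAAAAAAAAAAAAAAAAAAAAAAAAAAAAAAAAAAAAAAAAAAAAAAAAAAAAAAAAAAAAAAAAAAAAAAAAAAAAAAAAAAAAAAAAAAAAAAAAAAAAAAAAAAAAAAAAAAAAAAAAAAAAAAAAAAAAAAAAAAAAAAAAAAAAAAAAAAAAAAAAAAAAAAAAAAAAAAAAAAAAAAAAAAAAAAAAAAAAAAAAAAAAAAAAAAAAAAAAAAAAAAAAAAAAAAAAAAAAAAAAAAAAAAAAAAAAAAAAAAAAAAAAAAAAAAAAAAAAAAAAAAAAAAAAAAAAAAAAAAAAAAAAAAAAAAAAAAAAAAAAAAAAAAAAAAAAAAAAAAAAAAAAAAAAAAAAAAAAAAAAAAAAAAAAAAAAAAAAAAAAAAAAAAAAAAAAAAAAAAAAAAAAAAAAAAAAAAAAAAAAAAAAAAAAAAAAAAAAAAAAAAAAAAAAAAAAAAAAAAAAAAAAAAAAAAAAAAAAAAAAAAAAAAAAAAAAAAAAAAAAAAAAAAAAAAAAAAAAAAD4AAAAAAAAAAAAAA/+AAAAAAAAAAAAAP//AAAAAAAAAAAAB///gAAAAAAAAAAAP///wAAAAAAAAAAB////wAAAAB4AAAAP////wAAAAH8AAAA/////4AAAAP8AAAH/////4AAAAf+AAAf/////4AAAAf+AAD//////4AAAA//AAP//////4AAAA//gAf//////4AAAB//gA///////4AAAB//wB///////4AAAB//4B///////4AAAB//4A///////4AAAB//8Af//////wAAAB//8AH//////wAAAB//8AB//////wAAAA//+AAP/////gAAAAf/+AAB/////gAAAAP/8AAAf////AAAAAD/8AAAH///+AAAAAAf4AAAA///8AAAAAAAAAAAAP//4AAAAAAAAAAAAB//gAAAAAAAAAAAAAD4AAAAAAAAAAAAAAAAAAAAAAAAAAAAAAAAAAAAAAAAAAAAAAAAAAAAAAAAAAAAAAAAAAAAAAAAAAAAAAAAAAAAAAAAAAAAAAAAAAA="/>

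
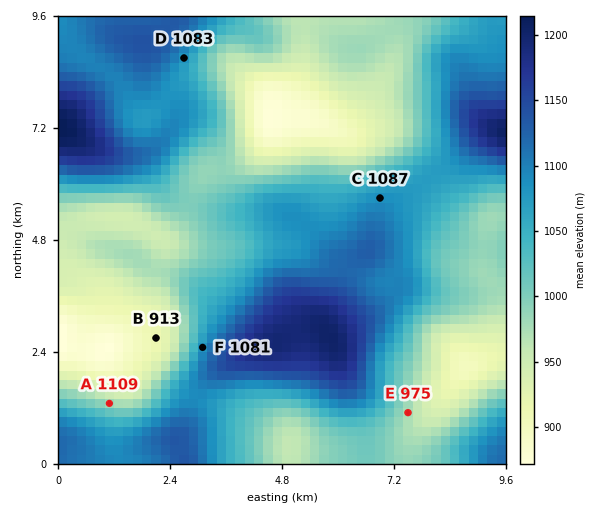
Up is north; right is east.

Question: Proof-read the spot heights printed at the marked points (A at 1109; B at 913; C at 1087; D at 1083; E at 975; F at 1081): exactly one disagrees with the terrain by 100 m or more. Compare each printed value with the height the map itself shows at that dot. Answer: A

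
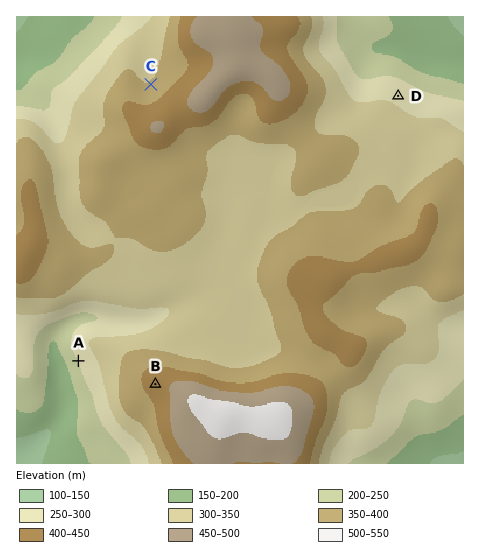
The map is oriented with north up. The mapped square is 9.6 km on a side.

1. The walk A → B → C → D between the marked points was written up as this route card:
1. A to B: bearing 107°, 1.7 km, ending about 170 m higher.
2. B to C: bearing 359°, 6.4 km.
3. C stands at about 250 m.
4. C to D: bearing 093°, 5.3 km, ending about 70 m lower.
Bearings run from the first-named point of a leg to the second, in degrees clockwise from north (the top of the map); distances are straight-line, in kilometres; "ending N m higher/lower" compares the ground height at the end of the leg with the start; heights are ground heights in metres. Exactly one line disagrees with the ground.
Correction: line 3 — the height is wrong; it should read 350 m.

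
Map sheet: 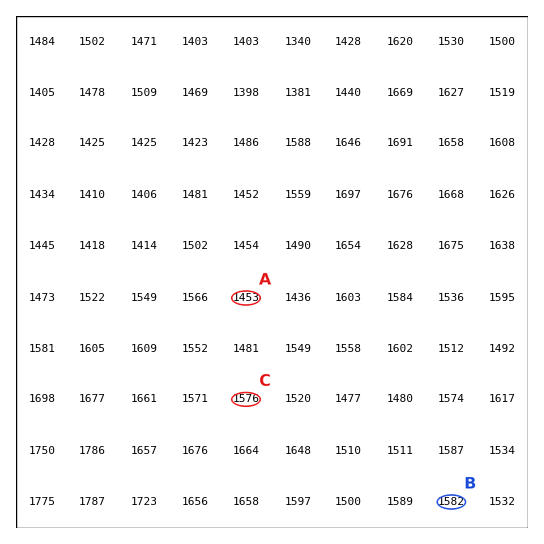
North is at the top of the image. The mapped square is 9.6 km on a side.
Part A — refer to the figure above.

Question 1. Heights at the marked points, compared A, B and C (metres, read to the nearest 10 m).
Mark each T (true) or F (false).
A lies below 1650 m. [T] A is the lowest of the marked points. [T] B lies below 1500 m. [F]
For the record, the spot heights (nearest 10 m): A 1450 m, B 1580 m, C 1580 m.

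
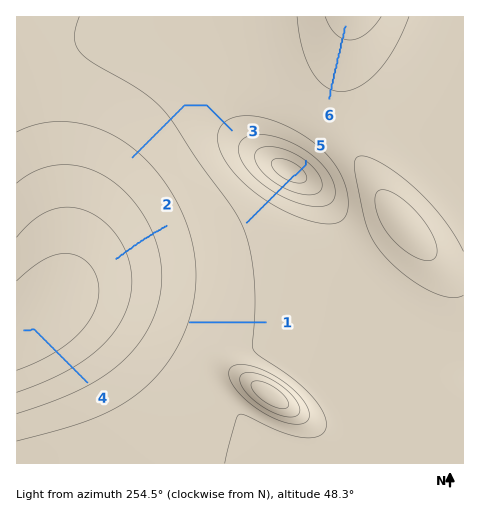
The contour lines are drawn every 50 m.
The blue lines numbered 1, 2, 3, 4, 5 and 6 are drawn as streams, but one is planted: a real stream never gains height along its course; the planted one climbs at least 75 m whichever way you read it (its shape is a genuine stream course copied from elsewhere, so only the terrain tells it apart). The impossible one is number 5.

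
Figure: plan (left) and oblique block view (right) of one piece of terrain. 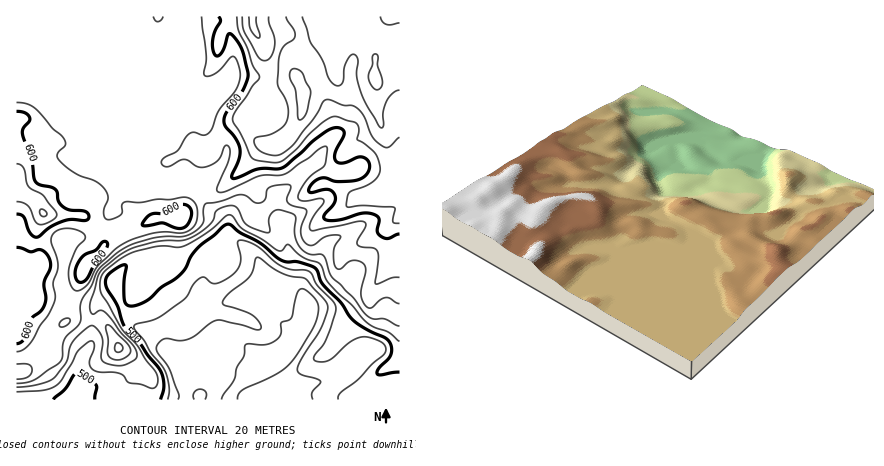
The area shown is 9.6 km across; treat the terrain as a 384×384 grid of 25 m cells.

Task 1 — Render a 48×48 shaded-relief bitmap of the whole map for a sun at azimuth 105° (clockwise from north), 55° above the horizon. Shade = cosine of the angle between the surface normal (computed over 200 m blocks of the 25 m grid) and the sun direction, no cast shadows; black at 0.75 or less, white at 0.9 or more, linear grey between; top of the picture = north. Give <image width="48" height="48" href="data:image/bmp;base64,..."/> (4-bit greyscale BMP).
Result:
<image width="48" height="48" href="data:image/bmp;base64,Qk32BAAAAAAAAHYAAAAoAAAAMAAAADAAAAABAAQAAAAAAIAEAAATCwAAEwsAABAAAAAAAAAAAAAAABEREQAiIiIAMzMzAERERABVVVUAZmZmAHd3dwCIiIgAmZmZAKqqqgC7u7sAzMzMAN3d3QDu7u4A////AIiJmYd1Rnd3isuWaJqFRoh3ZlVURXd3d5mZq5d2VWd3etyWZ4mXVWd3ZmZlRFeId6u6vLhmd2Zni+yWZ4iIdmVWZnd3ZDRoiJq6vclmeHd3i9uHZ4iId3ZURXeIhkI2eHeIrNpUVomZq7l3d3iId3d1MleJmGQSRod3jNtzI3rMy5d3d3iIh3d3USV4qYZCEamHi8uVAFrdyod3d3iIiHd3YxNXmphjEMuXisumIWvLqYeIiHiHd3iHdiFGeZhkMry4ebunNay5iId4mYd3d4mYd0EkZ4ZVVZq5dpu3WMyoiId3iYd3d4mId2MTVlRWZnirlnq4ebqIiIiHeId3eIh4h3QSNDNodmaLuHq5iqiIiZiIiId3eId4iHUhIxN4dmaLuYm7qpZ4iZmIiIiIh3d4iGQhIiSJd2WLqHjNynVoiJmZiImZl3d3iFIRNDN5h1WLqFbP+nVXiJmZh3iaqXd3hzETVkNYiGV7uDOv/HVGiImZl3eZqodmd0EDd2M2iGVqyUF//7dFZ4mal2eJqoZVd2MCeHU0eHZouVI57/uGZniamHeJqXQ2dmYzaHZEZ3d4qGQ1jO7Kh3eaqHeJmEJHZGhkV3dlZ3d5mHVUWLzLuoibuoiJhTN4Q2mFVVZ2eGaKqHZlVniaqpic3LmHVFeHMVmYZURWiVV6uod3dmZniYec7tyDNniXMDeZmGQ0aFNIu5eJl2VVZ2WM3cyDR4mXQRNompdURVM3qoeJmGZVVlRq3LqFR4mHZTIkaZh2ZWVpqYd4mHZmVlRYqpqXZomGV3YyNniHd3d5mId3mXd2ZmZXhmipd4iFNHl0NGd3d5mHd3d3iXd3d3d3dkWamIiHQTaGVVVnZqqXZ3d3iHd3d3iId0NZqpiIdBNnZkNGd6u4Z4h3d3d3ZniIiHQlipiKqFRWd2Q1d5qod4h3d3d2Znd3aJczV4ibyoZEeIU0eJqoeIiHd3d3ZWZ2Z5lSNGebzKhSWJZFeJmYd4iHd3d3dmVVZoljE1Z6zcpzJoZViZmYeIh3d3d3d3ZFZmdiJFVXvcuWM2VGiYmIiId3d3d3d3dlZlVDRmVEi8uoVEM2moiZiHd3d3d3d3d2ZkM0Z3ZUSbupdlM3mniZh3d3d3d3d3d3dkIUZ3dkNquod2NImXiId3d3d3d3d3d3d1IBV3dkNpqYd2RZqXd3d3d3d3d3d3d3d2UgJXdkNpqXd1Rpqnd3d3d3d3d3d3d3d3ZBA2ZVRomHd1Roqnd3d3d3d3d3d3d2Z4djAlVEV4h2iFRomXd3d3d3d3d3d3d2Vol0IkVDV4dmiFRoiHd3d3d3d3d3d3d3VXmFElZUV3ZWiFRoh3d3d3d3d3d3d3d3ZFmVEVdlZ2VWmGRYh3d3d3d3d3d3d3d3YzilEWh2ZlVXiGVXh3d3d3d3d3d3d3d3YzeVEmmHZUVnd3Zmd3d3d3d3d3d3d3d3UzZzA4mHZEZ3d3Zmd3d3d3d3d3d2aId3U0ZRBZmHZEZ3d3dmd3d3d3d3d3d2Z5h3VFZBFpl2VFd2eIZVeA=="/>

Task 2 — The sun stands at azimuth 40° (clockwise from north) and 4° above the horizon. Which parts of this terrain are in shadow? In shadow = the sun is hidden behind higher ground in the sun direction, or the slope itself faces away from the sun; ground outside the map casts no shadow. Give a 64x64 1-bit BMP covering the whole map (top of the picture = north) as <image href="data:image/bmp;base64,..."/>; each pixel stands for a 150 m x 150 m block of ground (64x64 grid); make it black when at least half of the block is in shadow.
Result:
<image width="64" height="64" href="data:image/bmp;base64,Qk0+AgAAAAAAAD4AAAAoAAAAQAAAAEAAAAABAAEAAAAAAAACAAATCwAAEwsAAAIAAAAAAAAA////AAAAAADgAAAAAAAAAPAAAAAAAAAA8BwAAAAAAADAHwAAAAAAAAAfgAAAAAAAAAfAAAAAAAAAA8AAAAAAAAAHgAAAAAD8AA8AAAAAAP4ADwAAAAAB/gAPAAAAAAP+AAYAAAAAx/4AAAAAAAP/+AAAAAAAA//wAAAAAAAD/+AAAAAAAAP/4AAAAAAAA//AAAAAAAA//4AAwAAAAP/+AADgAAAA//wAAGAAAAH//AAAQIAAAf/4AAAA/AAD//gAAAB/gAP/+AAAAH/gB/fAAAAAP/Af54AAAAAf+B/ngAAAAAf8P8MYAHDgAPA/AB4AeOAAIB4MH+BwAAAAHA4AcGAAAAAcDwB4YAAAADgPgAAAAAAAAAGAAAAAAAAAABgAAAAAAAEAAAAAAAAAAeAAAAAAAAAB8AAAAAAAAAHwAAAAAAAAAfAAcAAAAAAf8ABwAAAAAB/AAHgAAAAAPwAAOAAAAAA+AAA4AAAAADwAAHAAAAAAOAAH8AAAAAAAAALgAAAAAAAAAOAAAAAAAAAA4AAAAAAAAABAAAAAAAAAAAAAAAAAAAAAAAAAAAAIAAAAAAAAAB4AAAAAAAAAPwAAAAAAAAA/gAAAAAAAAB8AAAAAAAABnwAAAAAAAAGfAAAAAAAAAJ8AAAAAAAAAHwAAAAAAAAAeAAAAAAAAAA4BAAAAAAAADgAAAA=="/>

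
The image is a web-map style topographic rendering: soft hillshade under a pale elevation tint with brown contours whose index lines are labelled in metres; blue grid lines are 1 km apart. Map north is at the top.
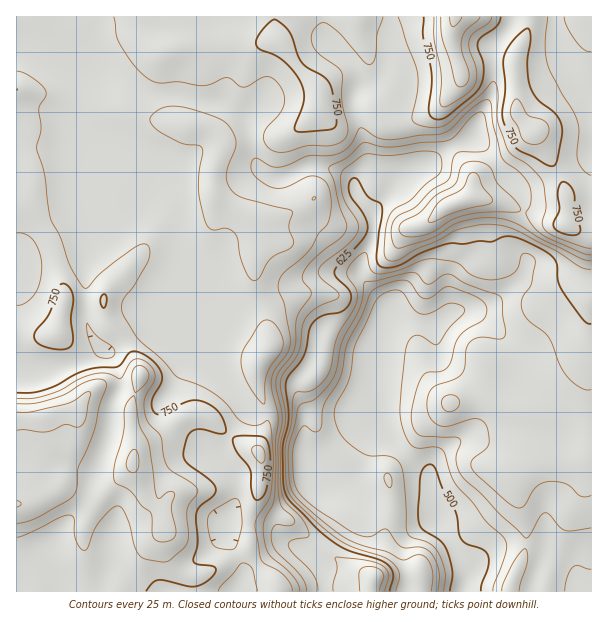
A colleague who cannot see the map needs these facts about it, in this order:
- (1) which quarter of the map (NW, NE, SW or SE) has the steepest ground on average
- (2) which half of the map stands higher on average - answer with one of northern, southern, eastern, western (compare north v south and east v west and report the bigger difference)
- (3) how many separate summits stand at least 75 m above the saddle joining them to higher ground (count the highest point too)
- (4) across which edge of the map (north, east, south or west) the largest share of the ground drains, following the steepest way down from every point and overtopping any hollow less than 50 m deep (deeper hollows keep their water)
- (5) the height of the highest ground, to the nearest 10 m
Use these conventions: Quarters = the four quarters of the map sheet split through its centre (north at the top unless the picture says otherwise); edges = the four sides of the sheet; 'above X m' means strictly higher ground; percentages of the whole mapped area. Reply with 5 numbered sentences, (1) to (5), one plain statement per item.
(1) The steepest ground, on average, is in the north-east quarter.
(2) Taken as a whole, the western half is higher than the eastern.
(3) 2 summits rise at least 75 m above their surroundings.
(4) The largest share of the runoff leaves by the southern edge.
(5) About 830 m is the highest elevation on the sheet.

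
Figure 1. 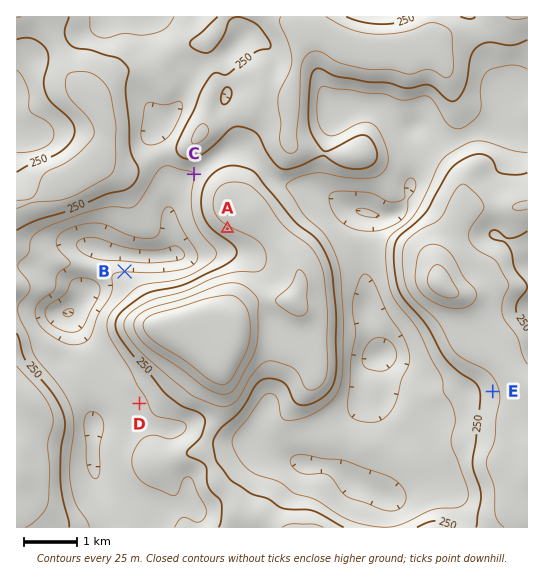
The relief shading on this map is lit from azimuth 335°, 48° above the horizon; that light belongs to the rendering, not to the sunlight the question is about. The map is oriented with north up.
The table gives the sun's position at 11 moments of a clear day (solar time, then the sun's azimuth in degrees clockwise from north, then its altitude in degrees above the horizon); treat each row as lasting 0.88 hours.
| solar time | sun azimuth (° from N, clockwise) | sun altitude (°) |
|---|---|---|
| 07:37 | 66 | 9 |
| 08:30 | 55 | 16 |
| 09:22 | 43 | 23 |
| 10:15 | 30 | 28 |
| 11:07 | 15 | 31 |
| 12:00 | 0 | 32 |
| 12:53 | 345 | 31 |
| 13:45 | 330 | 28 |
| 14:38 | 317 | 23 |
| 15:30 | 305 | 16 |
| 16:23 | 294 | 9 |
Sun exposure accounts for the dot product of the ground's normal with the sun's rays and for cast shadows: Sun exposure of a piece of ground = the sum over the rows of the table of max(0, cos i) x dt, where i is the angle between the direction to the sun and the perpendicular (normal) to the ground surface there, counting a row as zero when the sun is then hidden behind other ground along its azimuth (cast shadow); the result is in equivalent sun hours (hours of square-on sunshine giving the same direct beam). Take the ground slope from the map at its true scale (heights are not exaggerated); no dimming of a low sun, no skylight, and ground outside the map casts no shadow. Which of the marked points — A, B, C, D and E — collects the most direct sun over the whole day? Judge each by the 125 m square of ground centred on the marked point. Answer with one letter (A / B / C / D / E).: B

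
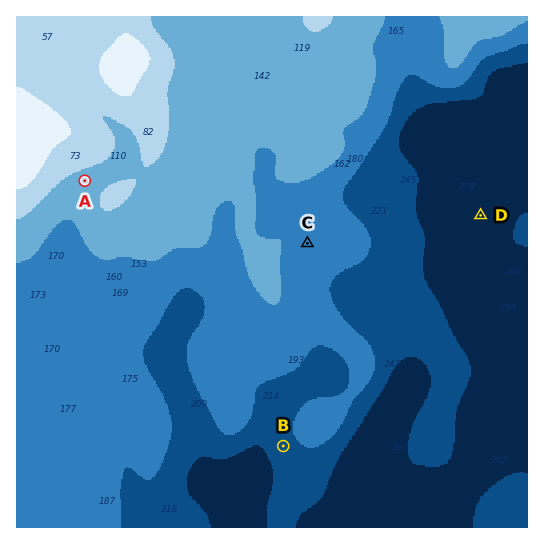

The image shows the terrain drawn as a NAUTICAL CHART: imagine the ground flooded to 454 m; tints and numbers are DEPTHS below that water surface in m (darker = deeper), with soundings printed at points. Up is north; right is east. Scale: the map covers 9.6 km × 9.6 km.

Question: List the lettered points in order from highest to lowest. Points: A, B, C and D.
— A C B D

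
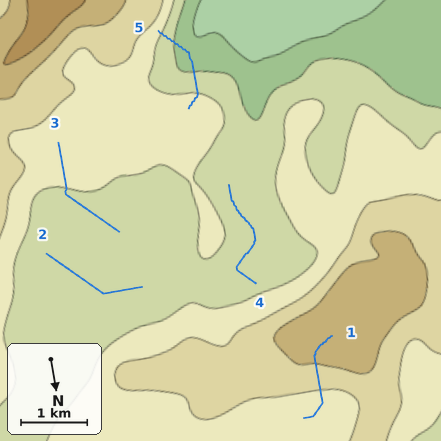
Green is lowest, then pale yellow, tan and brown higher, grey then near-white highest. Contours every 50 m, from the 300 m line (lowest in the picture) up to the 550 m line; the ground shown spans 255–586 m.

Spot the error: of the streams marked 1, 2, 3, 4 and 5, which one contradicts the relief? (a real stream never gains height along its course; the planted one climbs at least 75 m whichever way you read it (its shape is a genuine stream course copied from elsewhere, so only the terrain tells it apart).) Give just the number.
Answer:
5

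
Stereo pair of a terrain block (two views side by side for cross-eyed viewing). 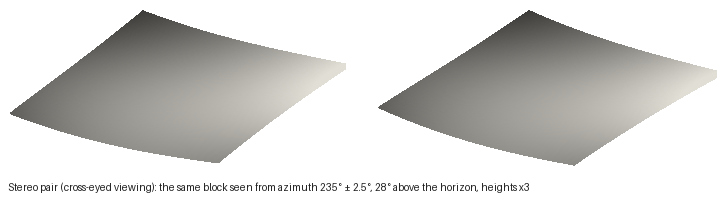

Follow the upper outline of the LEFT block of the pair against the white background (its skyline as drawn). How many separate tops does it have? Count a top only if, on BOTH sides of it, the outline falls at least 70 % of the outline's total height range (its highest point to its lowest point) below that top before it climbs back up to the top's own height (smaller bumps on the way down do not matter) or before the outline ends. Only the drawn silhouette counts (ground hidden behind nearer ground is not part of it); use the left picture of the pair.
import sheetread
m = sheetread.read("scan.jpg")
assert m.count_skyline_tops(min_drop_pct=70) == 0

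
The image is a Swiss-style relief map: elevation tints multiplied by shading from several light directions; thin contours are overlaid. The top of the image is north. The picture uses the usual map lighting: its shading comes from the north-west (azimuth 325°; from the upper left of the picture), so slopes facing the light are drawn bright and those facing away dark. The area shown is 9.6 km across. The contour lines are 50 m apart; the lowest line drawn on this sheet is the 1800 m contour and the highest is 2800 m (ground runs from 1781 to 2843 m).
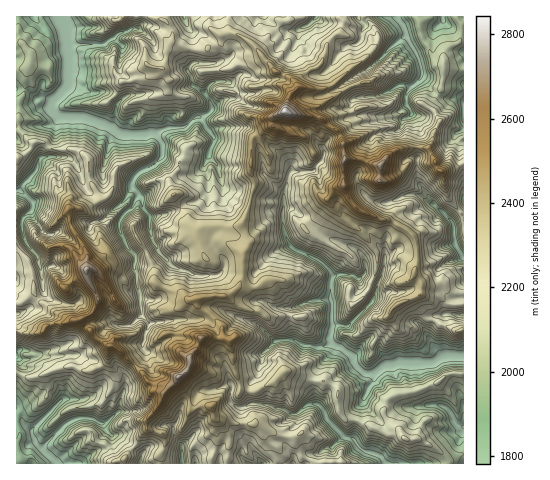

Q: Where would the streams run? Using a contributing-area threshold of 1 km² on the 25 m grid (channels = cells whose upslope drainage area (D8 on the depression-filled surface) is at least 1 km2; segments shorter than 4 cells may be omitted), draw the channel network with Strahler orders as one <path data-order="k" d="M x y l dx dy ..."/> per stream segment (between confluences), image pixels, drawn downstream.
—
<path data-order="2" d="M42 448l0 1 13 13 0 1"/><path data-order="1" d="M182 446l0 17"/><path data-order="1" d="M119 411l-15 13-6-1-2-3-6-2-13 0-3 1-8 5-24 23 0 1"/><path data-order="1" d="M445 407l6 5 3 9 4 4 5 1 0 1"/><path data-order="1" d="M61 400l-29 30 0 4 3 6 1 5 3 2 3 1"/><path data-order="1" d="M231 383l1 1 0 5-2 4 0 9 4 3 4 2 5 0 7-3 14 0 1 1 8 1 4 3 6 0 8 5 4 0 12-10 11 0 5 6 4 9 17 18 10 2 2 5 7 7 15 4 6 6 0 2 1 0"/><path data-order="1" d="M145 350l-2-2 0-5 2-3 0-7 3-6 0-5-7-7-1-21-3-8 0-13-3-3 2-14-9-8-3-7 0-3-5-8 0-8 1-4 3-3 10-9 3-7 2-3 0-2"/><path data-order="2" d="M335 344l2 3 4 0 12 11 0 4 12 12 10 0 10-9 5 0 6-2 37 0 8-6 4-1 18 0"/><path data-order="1" d="M274 342l3-2 16 0 11 6 8 0 1 1 13 0 3-3 6 0"/><path data-order="2" d="M332 327l-2 13 5 4"/><path data-order="1" d="M308 301l4-1 18-1"/><path data-order="2" d="M330 299l2 2 0 26"/><path data-order="2" d="M332 278l-2 2 0 19"/><path data-order="1" d="M218 274l-1 2-21 0-9-5-4 0-3-2-2 0-6-4-14-14-1-6-5-6 0-4-2-5 0-15-6-6-1-2 0-7-5-6"/><path data-order="1" d="M365 272l-4 6-5 0-5-4-14 0-3 2-2 2"/><path data-order="1" d="M40 267l-2-11-12-13-4-9 0-6-1-1 1-9 3-3 7-6 1-6-9-10-5-3"/><path data-order="1" d="M385 257l-2 16-5 10-2 10-5 9-23 24-15-1-1 2"/><path data-order="2" d="M434 204l18 17 2 6 0 12 4 10 5 8"/><path data-order="1" d="M396 200l9-5 9-1 6 2 6 6 5 2 3 0"/><path data-order="2" d="M138 194l0-1-6-5 0-6"/><path data-order="1" d="M131 187l0-4 1-1"/><path data-order="2" d="M132 182l2-6 5-4 15-7 8-10 0-10-1-4-7-8"/><path data-order="1" d="M38 165l-3 7-14 14-2 4"/><path data-order="1" d="M204 165l4-7 0-5 2-3"/><path data-order="1" d="M217 165l-8-8 1-7"/><path data-order="1" d="M320 162l-5 5 0 2-3 3-21 0-7 21-1 34 1 1 0 3 2 7 5 8 4 4 11 3 15 9 9 9 2 7"/><path data-order="2" d="M210 150l0-3 3-2 1-4 0-4-8-10-5-9-7 0"/><path data-order="3" d="M154 133l-6 0-1 1-25 0-5-2-4-3-12-6-18-6-23 0-8-7-2-4 3-4 8-8 7-10 0-34-1-1 0-6"/><path data-order="1" d="M403 119l6-2 2-2 0-4-5-7 0-10 6-9"/><path data-order="3" d="M194 118l-11 9-15 0-7 3-4 3-3 0"/><path data-order="2" d="M206 95l4 6 1 9-4 5-10 1-3 2"/><path data-order="1" d="M407 85l5 0"/><path data-order="2" d="M412 85l9-8 0-10-3-11-7-13-2-2-2-6-2-2"/><path data-order="1" d="M223 81l-5 0-7 2-4 5-1 7"/><path data-order="1" d="M188 71l4 6 0 7 2 3 3 1 5 4 2 0 2 3"/><path data-order="1" d="M393 45l2 0 7-7 3-2 0-3"/><path data-order="3" d="M67 43l0-3-1-1 0-12-4-10"/><path data-order="1" d="M112 39l-10 6-34 0-1-2"/><path data-order="2" d="M405 33l0-4-7-10 0-2"/><path data-order="1" d="M362 32l2-4 0-4-6-7"/><path data-order="1" d="M300 28l8-3 8-8"/>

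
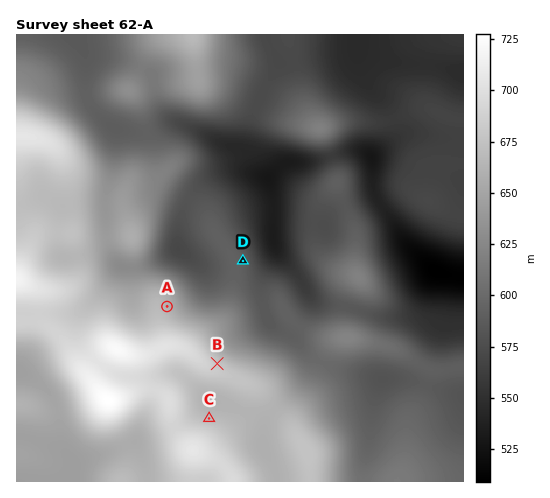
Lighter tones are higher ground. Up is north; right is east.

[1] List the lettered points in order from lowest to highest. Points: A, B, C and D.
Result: D A C B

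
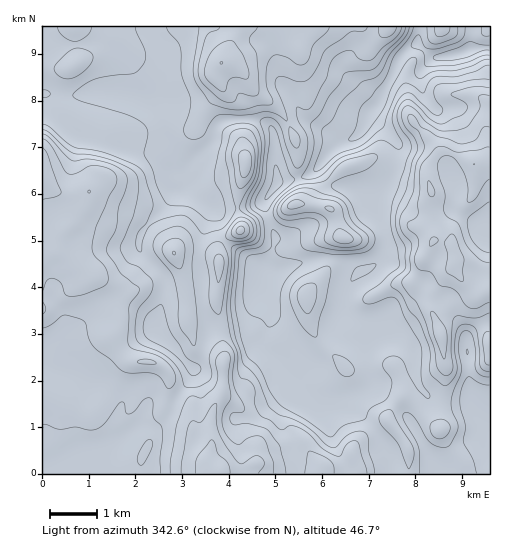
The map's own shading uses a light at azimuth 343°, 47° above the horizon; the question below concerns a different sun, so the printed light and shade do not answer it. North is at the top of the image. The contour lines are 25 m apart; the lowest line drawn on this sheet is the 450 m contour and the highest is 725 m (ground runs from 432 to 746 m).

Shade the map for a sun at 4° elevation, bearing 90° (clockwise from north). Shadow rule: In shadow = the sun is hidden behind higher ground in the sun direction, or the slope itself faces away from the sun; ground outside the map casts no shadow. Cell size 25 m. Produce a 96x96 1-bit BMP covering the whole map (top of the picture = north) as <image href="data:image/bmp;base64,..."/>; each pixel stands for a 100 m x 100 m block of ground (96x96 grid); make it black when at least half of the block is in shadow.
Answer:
<image width="96" height="96" href="data:image/bmp;base64,Qk2+BAAAAAAAAD4AAAAoAAAAYAAAAGAAAAABAAEAAAAAAIAEAAATCwAAEwsAAAIAAAAAAAAA////AAAAAAAAAAf/wAAAAAAcAAAAAAf/wAAAAAAcAAAAAAP/wAAAAAA8AAAAAAP/wAAAAMA8AAAAAAH/4AAAA8B8AAAAAAH84AAAB8B8AAAAAAH84AAAB8B4MAAAAAH8cAAAB8D48AAAAAH+MAAAA8Dx+AAAAAH+IAAAAAHh8AAAAAD+IAAAAAfB8AAAAAB+IAAAAB/BwAAAAAA+MAAAAB+AAAAAAAAeMAAAAAeAAAAAAACOMAAAAAAAAAAAAADPMAAAAABgAAAAAADGOAAAAADwAAAAAADAfAAAAADwAAAAAABA/AAAAABwCAAAAABB/gAAAABwDAAAAABB/gAAAAAA/AwAAAAB/gAAAAAD/B4AAAAD/gAAAAAH/D4AAAAD/AAAAACH/H4AAAAH/AAAAAAP/H4AAAAD/AAAAAA//H8AAAAHPAAAAAD//H8AAAAPHAAAAAH//H8AAAAfCAAAAAP/+H8AAAA+AAAAAAf/+H4AAAB+AAADgAf/+H4AAAB8DAAHgAP/8DwAAAD8DAAfAAP/8AAAAAD8CAA/AAP/4AAAAAB+GAD/AAP/4AAAAAB+OAH/AAH/4AAAAAB8OAH/ADj/wGAAAAB8OAP/AHh+AOAAAAB8eAP+ADx+AeAAAAB8eAP/AB/+AcAAAAB8eAH/AD/+AIAAAAB8fAD/AD/+PAAAAAB4fAAfAB/+PAAAAAD4fAAAAB//HAAAAAH4/AAAAD//hAAAAAfw/AAAAH//hgAAAB/weAAAAD//hgAAAB/weAAAAA//wAAAAB/gMAADAAP/wAAAAA/gEAB//gP/4AAAAA/AH8B//gH/4AAAAAeAf8B//gP/gAAAAAMA/8B//gf+AAAAAAAAf8Bz/g/8AAAAAAAAP8Dw/A/8AAAAAAAAH8PwfA/8AAAAAAAAD8f4AA//gAAAAAAAD8/4AA//gAAAAAAAH8/8AB//wAAAAAAAH8f8AD//4CAAAAAAf8P+AD//4HAAAAAB/8D+AD//4HAAAAAD/+A+AD//wPAAAAAH/+A8eB//wPAAAAAP/+B8fg//wPAAAAAP/+B8fwP/wfAAAAAP/+D8P4H/wfAAAAAP/+D8H8D/4GAAAAAH/+D8D/D/4AAAAAAB/+D8A/z/8AAAAAAAf8D8AP//4AAAAAAAP8D8AP//wAQAAAAAH8D4AP//wAwAAAAAD8D4AP//gBwAAAAAA4D4AP//ADwAAAAAAAHwAf/+AHwAAAAAAADgAf/+BnwAAAAAAAAAAP/8BvwAAAAAAAAAAH/8APwAAAAAbgAAAB/8GHwAAAAD/gAAAAf8fAgAAAAP/AAAAAH8eAAAAAA//AAAAAD4+AAAAAB/+AAAAAB48AAAAAD/8AAAAAA48AAAAAH/8AAAAAA8cAAAAAH/8AAAAAAcAAQAAAH/+AAAAAAcAP4AAAH/+AAAAAAOAf4AAAD//AAAAAAGAH4AAAB//AAAAAAAAAwAAAA//AAAAAAAYAAAAAAf8AAAAAAB8AAAAAAP8AAAAAAB8AAAAAAH4AAAAAAB+AAAAAAD4AAAAADA+AA="/>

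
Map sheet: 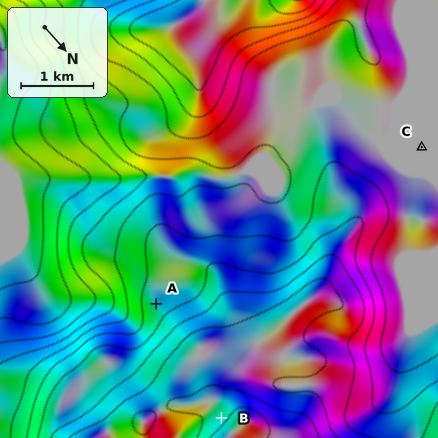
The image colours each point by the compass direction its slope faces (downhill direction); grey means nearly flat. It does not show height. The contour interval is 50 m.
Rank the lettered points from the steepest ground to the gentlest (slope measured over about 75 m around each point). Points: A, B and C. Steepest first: B A C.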